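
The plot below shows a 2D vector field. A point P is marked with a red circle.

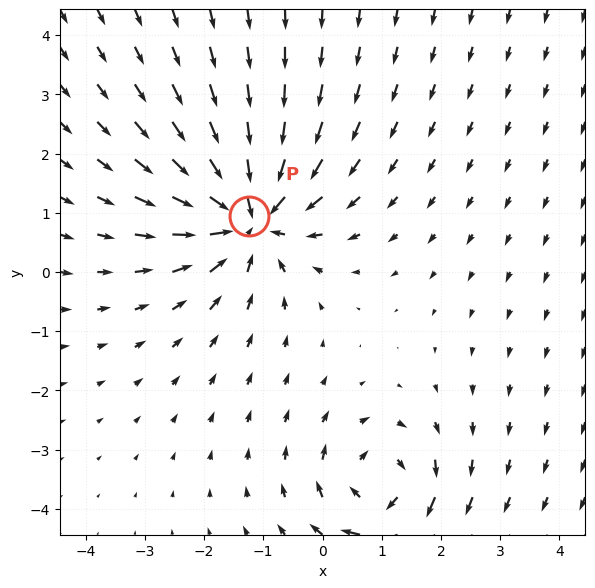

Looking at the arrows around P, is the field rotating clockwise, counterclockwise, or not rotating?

Near P at (-1.2, 0.9) the arrows show no circulation. The curl there is ≈0.

not rotating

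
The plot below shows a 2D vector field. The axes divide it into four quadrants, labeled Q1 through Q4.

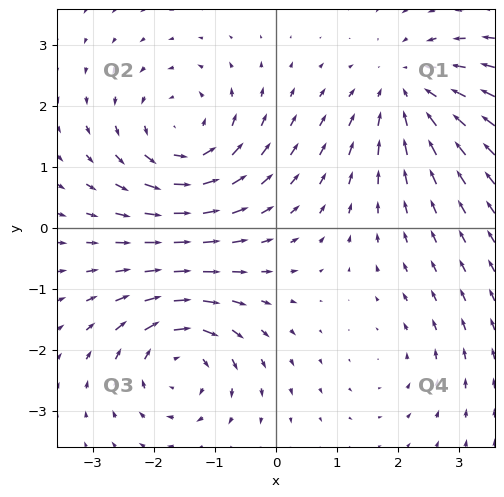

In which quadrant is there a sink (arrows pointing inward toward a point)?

The sink sits at approximately (2.1, 2.3), which lies in quadrant Q1. The divergence there is about -4, negative as expected for a sink.

Q1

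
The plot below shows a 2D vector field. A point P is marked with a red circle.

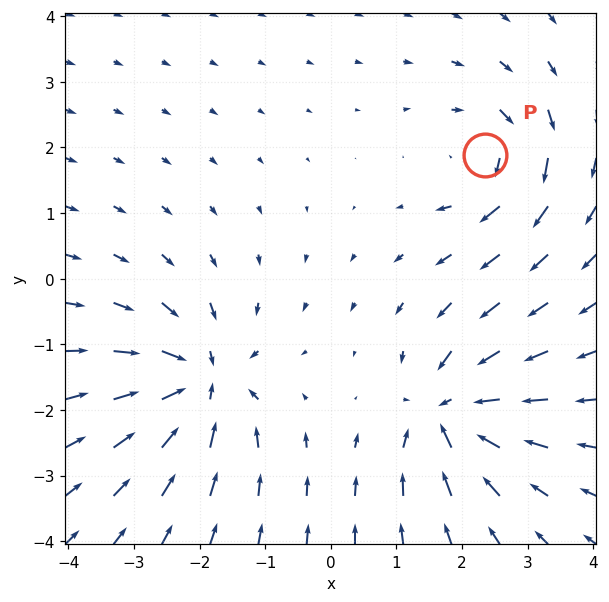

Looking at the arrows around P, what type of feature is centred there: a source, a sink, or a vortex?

At P (2.3, 1.9) the arrows circulate clockwise. Divergence ≈0, curl about -5 — near-zero divergence with nonzero curl is a vortex.

vortex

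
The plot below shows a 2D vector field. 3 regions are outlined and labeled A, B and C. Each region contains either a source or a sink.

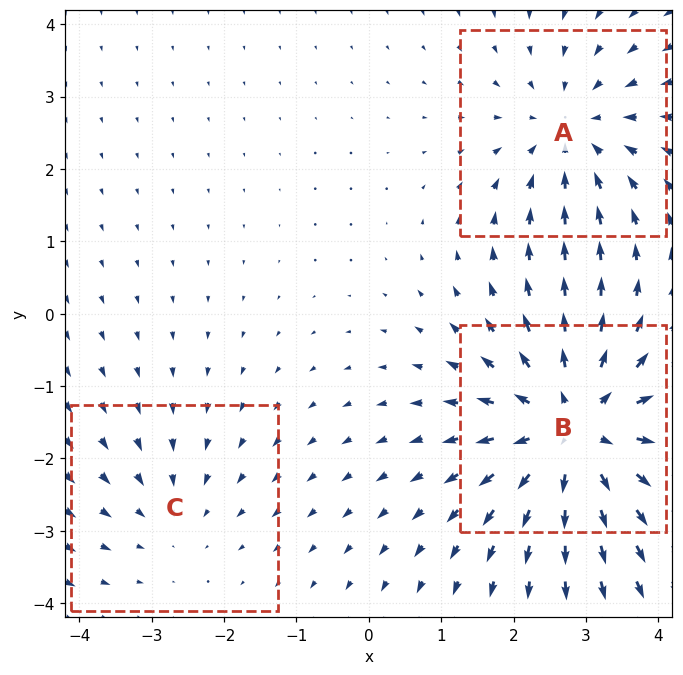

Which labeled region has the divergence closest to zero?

Divergence at each region's feature centre — A: about -3, B: about +5, C: about -2. Region C is closest to zero.

C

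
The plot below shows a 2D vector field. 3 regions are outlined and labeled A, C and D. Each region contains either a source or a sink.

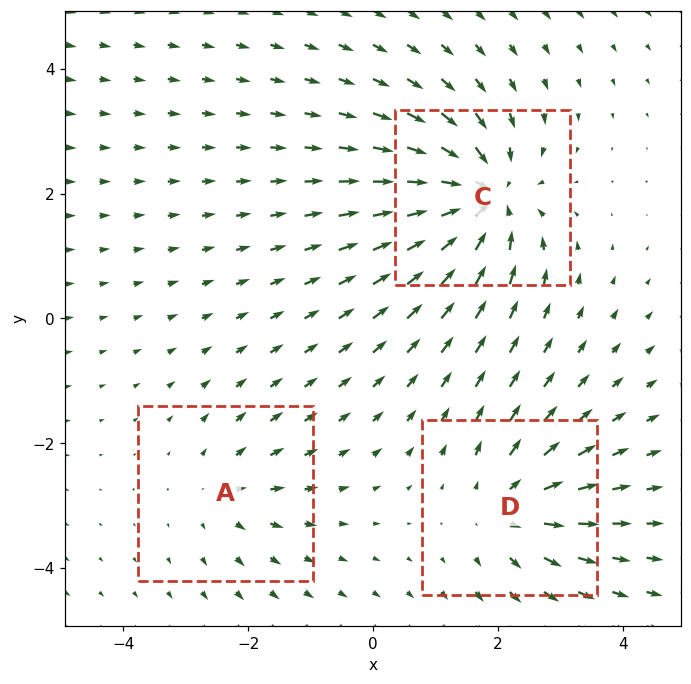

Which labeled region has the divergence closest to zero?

Divergence at each region's feature centre — A: about +2, C: about -5, D: about +3. Region A is closest to zero.

A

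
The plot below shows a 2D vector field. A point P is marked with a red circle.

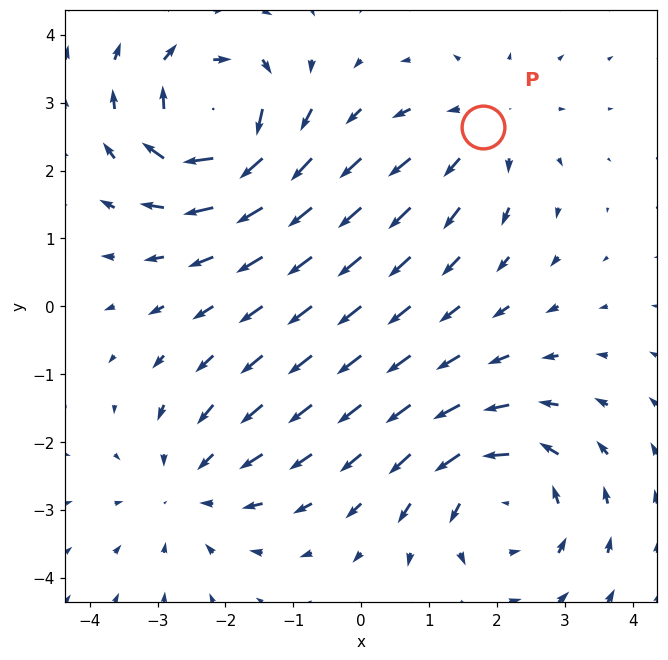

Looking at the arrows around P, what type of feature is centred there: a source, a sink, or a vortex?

source

At P (1.8, 2.6) the arrows spread outward. Divergence about +2, curl ≈0 — positive divergence with near-zero curl is a source.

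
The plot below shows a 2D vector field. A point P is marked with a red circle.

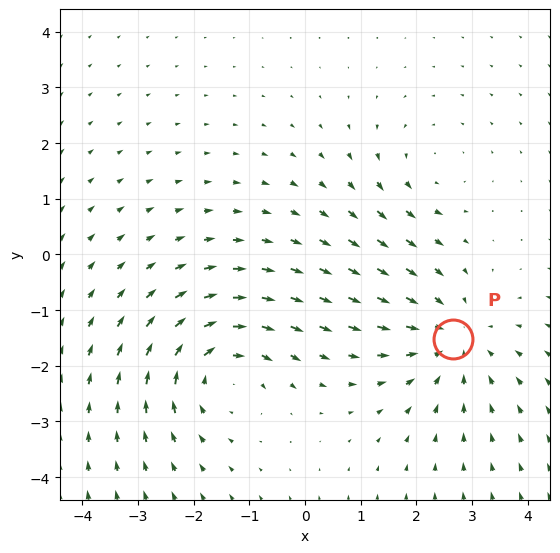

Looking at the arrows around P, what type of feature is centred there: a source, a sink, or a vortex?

At P (2.7, -1.5) the arrows converge inward. Divergence about -3, curl ≈0 — negative divergence with near-zero curl is a sink.

sink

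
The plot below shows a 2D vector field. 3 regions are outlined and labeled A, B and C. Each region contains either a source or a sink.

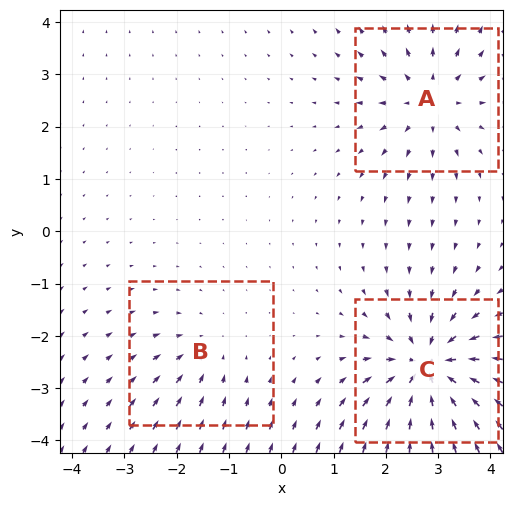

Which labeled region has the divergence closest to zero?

B

Divergence at each region's feature centre — A: about +3, B: about -2, C: about -5. Region B is closest to zero.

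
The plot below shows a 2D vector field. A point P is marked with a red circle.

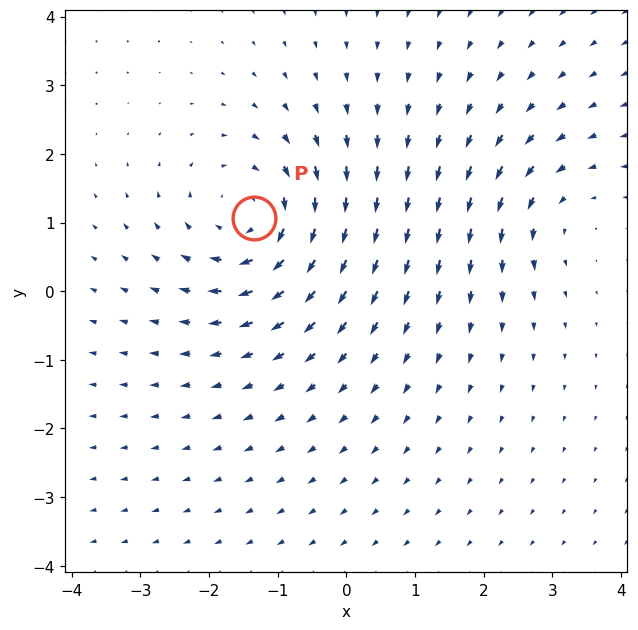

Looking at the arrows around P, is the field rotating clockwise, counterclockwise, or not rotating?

clockwise

Near P at (-1.3, 1.1) the arrows circulate clockwise. The curl (z-component) there is about -4; negative curl means clockwise rotation.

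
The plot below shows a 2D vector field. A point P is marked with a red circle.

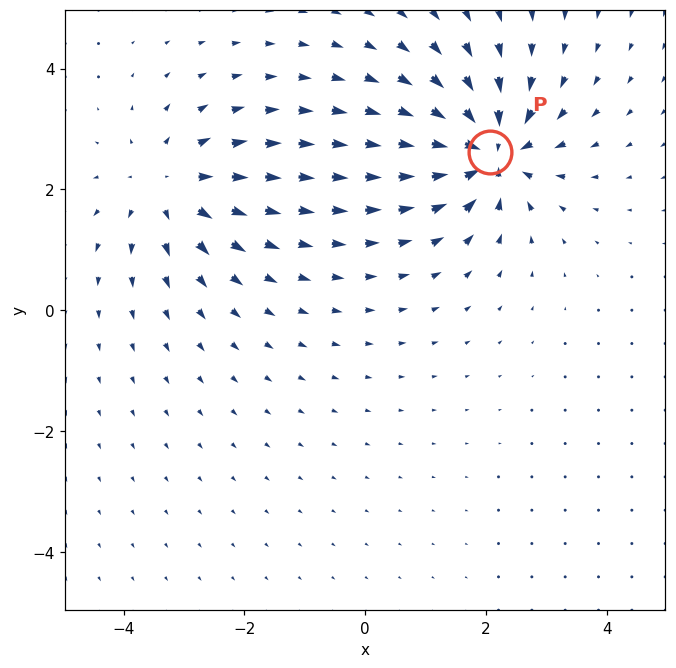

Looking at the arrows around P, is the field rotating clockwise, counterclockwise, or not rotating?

Near P at (2.1, 2.6) the arrows show no circulation. The curl there is ≈0.

not rotating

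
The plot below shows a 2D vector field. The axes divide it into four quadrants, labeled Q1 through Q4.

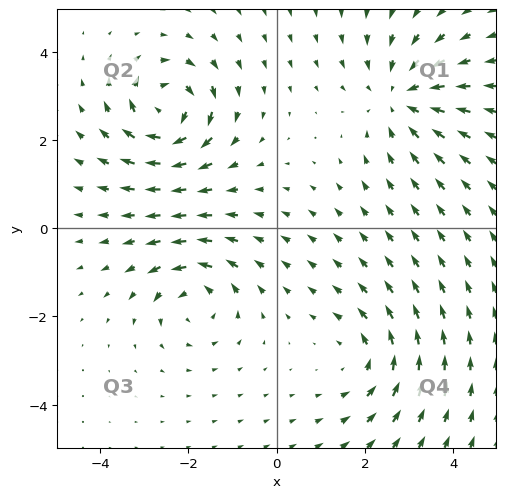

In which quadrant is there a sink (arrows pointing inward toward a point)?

Q1

The sink sits at approximately (2.8, 3.0), which lies in quadrant Q1. The divergence there is about -4, negative as expected for a sink.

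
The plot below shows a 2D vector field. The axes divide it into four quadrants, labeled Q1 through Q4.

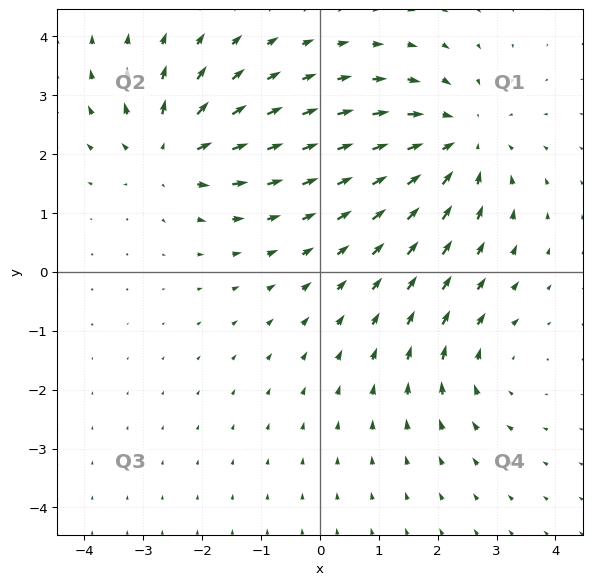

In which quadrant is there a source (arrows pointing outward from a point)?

The source sits at approximately (-2.5, 2.0), which lies in quadrant Q2. The divergence there is about +5, positive as expected for a source.

Q2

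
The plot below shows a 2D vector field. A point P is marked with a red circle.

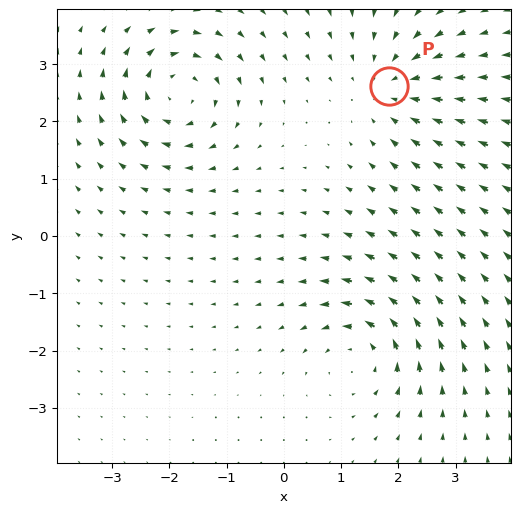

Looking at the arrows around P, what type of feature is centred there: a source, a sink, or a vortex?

sink

At P (1.8, 2.6) the arrows converge inward. Divergence about -4, curl ≈0 — negative divergence with near-zero curl is a sink.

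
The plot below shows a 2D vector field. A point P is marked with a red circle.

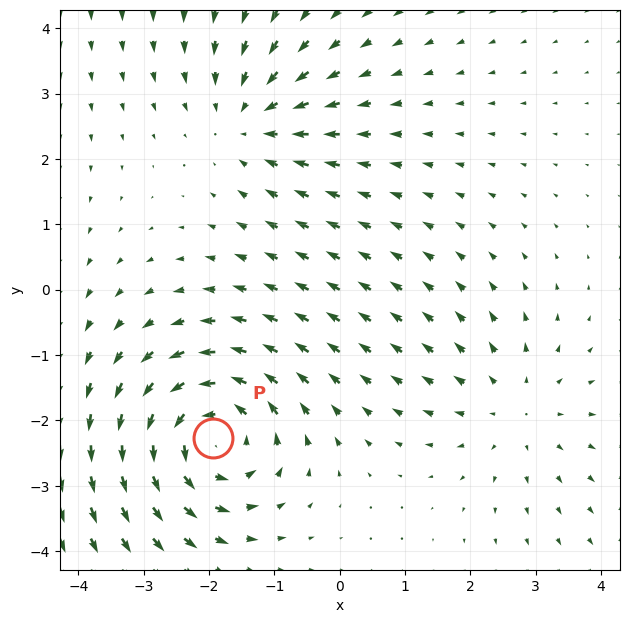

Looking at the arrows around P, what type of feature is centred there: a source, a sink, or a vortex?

vortex

At P (-1.9, -2.3) the arrows circulate counterclockwise. Divergence ≈0, curl about +5 — near-zero divergence with nonzero curl is a vortex.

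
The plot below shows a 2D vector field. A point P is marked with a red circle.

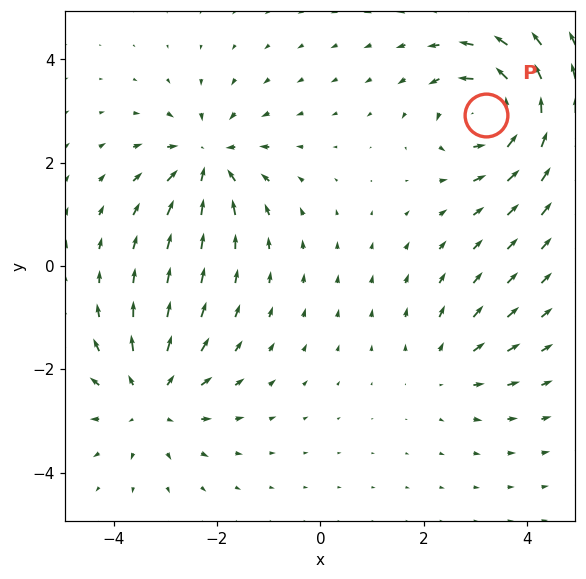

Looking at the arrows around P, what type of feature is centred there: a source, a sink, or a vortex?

At P (3.2, 2.9) the arrows circulate counterclockwise. Divergence ≈0, curl about +7 — near-zero divergence with nonzero curl is a vortex.

vortex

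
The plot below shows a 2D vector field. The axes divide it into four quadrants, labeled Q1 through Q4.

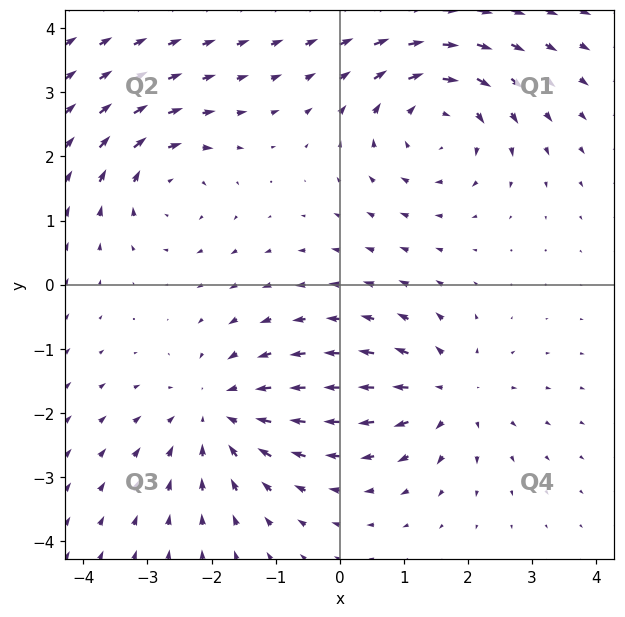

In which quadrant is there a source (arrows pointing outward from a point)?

The source sits at approximately (1.7, -1.7), which lies in quadrant Q4. The divergence there is about +4, positive as expected for a source.

Q4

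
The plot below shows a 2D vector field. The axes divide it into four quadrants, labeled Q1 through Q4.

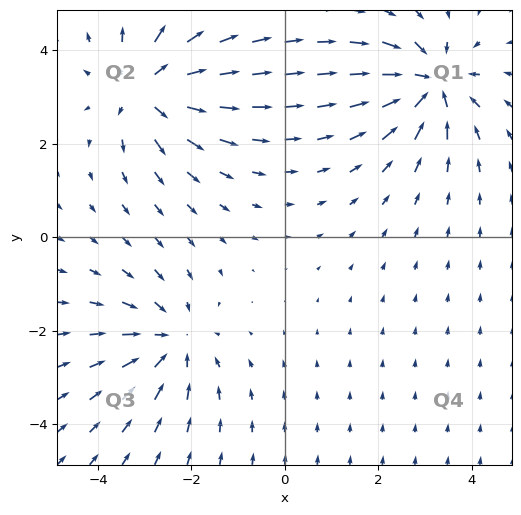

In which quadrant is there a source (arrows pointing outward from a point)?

The source sits at approximately (-2.9, 3.2), which lies in quadrant Q2. The divergence there is about +6, positive as expected for a source.

Q2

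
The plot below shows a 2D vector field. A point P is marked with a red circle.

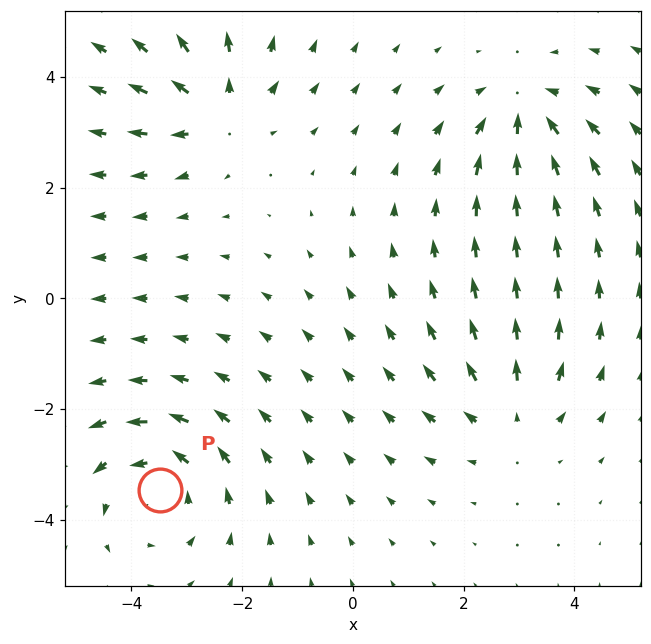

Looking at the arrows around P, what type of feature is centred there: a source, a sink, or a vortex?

vortex

At P (-3.5, -3.5) the arrows circulate counterclockwise. Divergence ≈0, curl about +4 — near-zero divergence with nonzero curl is a vortex.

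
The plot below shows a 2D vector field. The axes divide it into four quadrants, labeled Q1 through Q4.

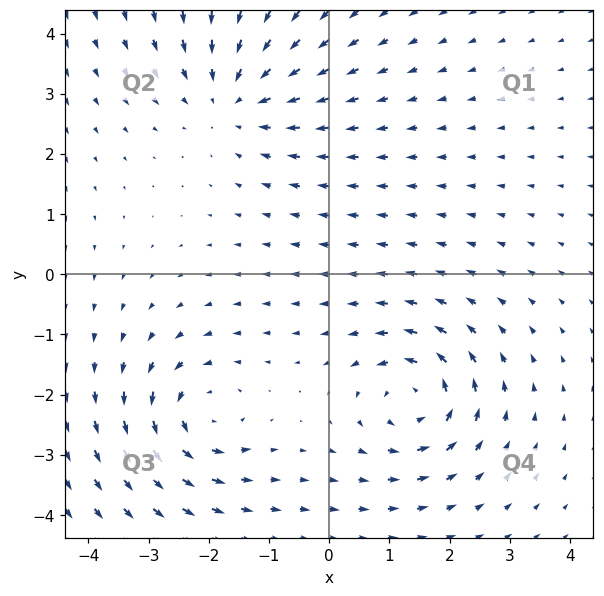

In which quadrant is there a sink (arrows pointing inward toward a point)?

The sink sits at approximately (-1.6, 2.9), which lies in quadrant Q2. The divergence there is about -4, negative as expected for a sink.

Q2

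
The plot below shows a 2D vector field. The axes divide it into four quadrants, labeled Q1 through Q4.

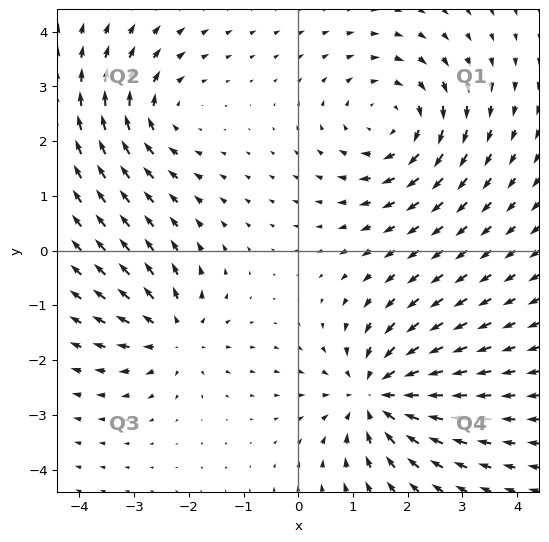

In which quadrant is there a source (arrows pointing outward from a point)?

Q3

The source sits at approximately (-2.3, -1.5), which lies in quadrant Q3. The divergence there is about +4, positive as expected for a source.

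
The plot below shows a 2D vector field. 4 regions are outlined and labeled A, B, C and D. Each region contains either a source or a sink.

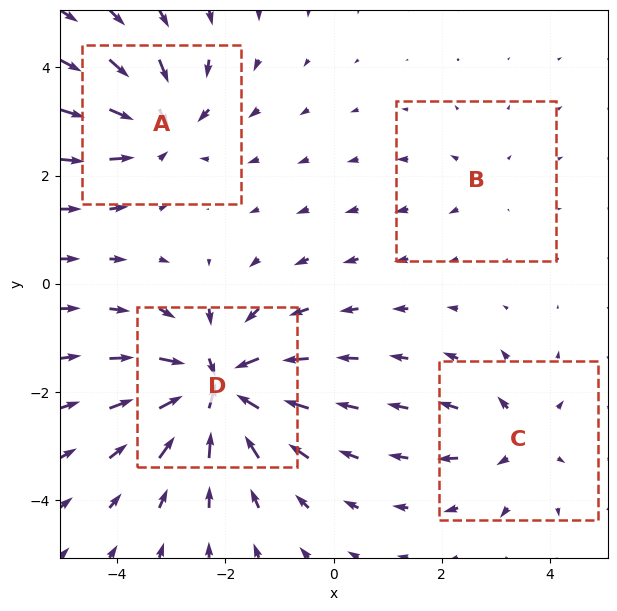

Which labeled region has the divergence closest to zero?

Divergence at each region's feature centre — A: about -5, B: about +2, C: about +4, D: about -8. Region B is closest to zero.

B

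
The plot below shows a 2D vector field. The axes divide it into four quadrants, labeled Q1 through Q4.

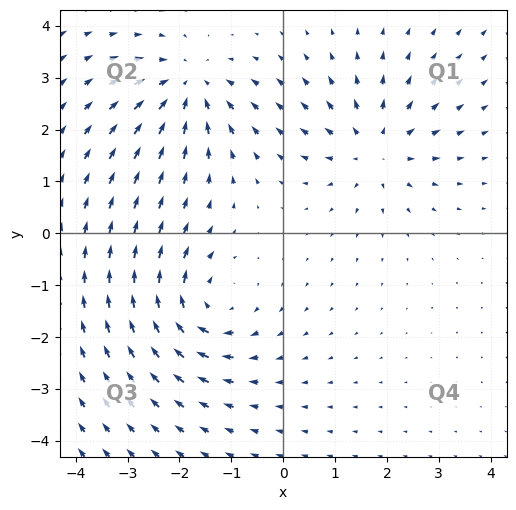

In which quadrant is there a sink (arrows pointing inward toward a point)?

The sink sits at approximately (-1.8, 2.8), which lies in quadrant Q2. The divergence there is about -4, negative as expected for a sink.

Q2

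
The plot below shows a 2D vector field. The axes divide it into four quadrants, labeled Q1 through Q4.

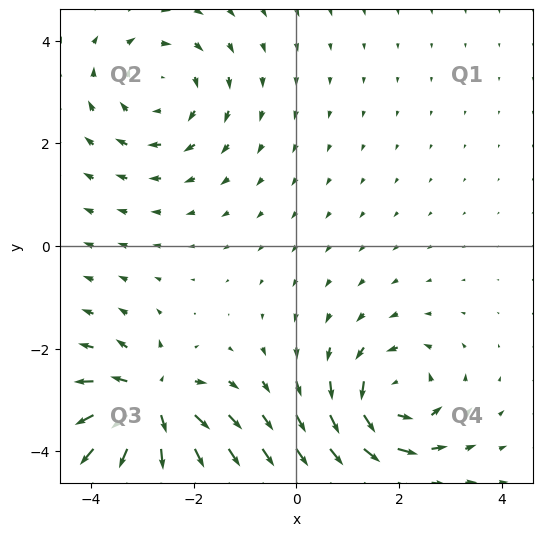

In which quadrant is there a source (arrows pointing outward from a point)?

Q3

The source sits at approximately (-2.8, -3.1), which lies in quadrant Q3. The divergence there is about +7, positive as expected for a source.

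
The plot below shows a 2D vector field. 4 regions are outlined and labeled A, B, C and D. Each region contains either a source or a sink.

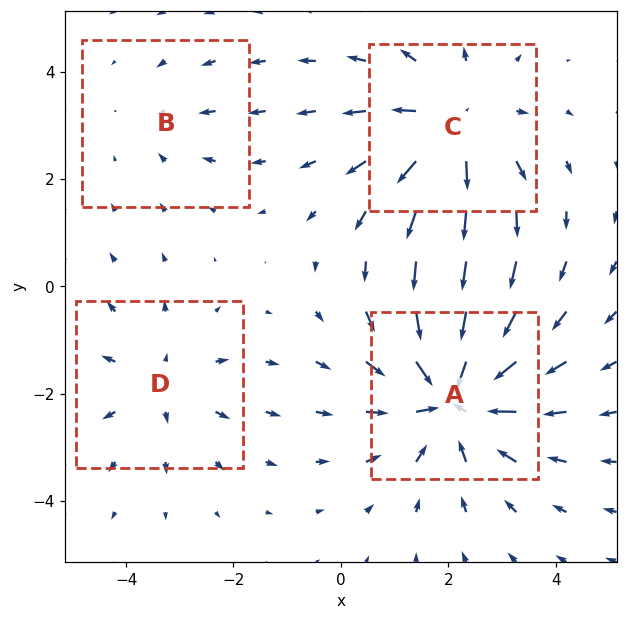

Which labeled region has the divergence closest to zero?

B

Divergence at each region's feature centre — A: about -6, B: about -2, C: about +5, D: about +3. Region B is closest to zero.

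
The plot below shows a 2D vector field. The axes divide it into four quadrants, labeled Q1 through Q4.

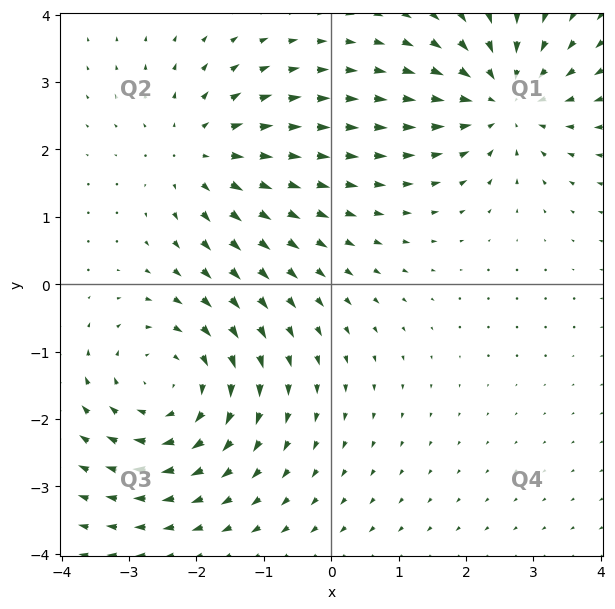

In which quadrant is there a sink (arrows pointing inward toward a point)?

The sink sits at approximately (2.6, 2.7), which lies in quadrant Q1. The divergence there is about -4, negative as expected for a sink.

Q1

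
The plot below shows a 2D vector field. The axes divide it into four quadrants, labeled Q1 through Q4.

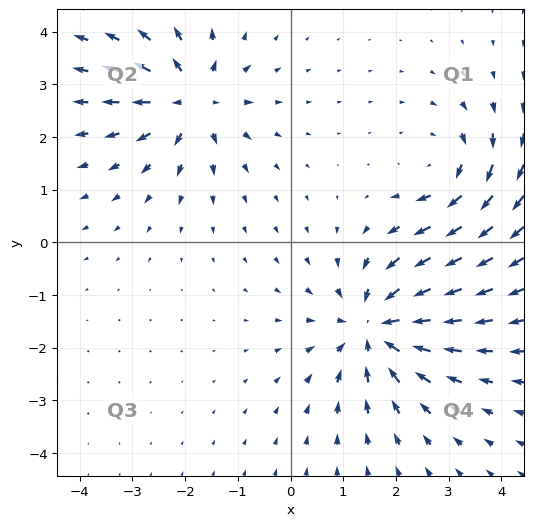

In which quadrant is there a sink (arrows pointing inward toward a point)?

Q4

The sink sits at approximately (1.6, -1.6), which lies in quadrant Q4. The divergence there is about -5, negative as expected for a sink.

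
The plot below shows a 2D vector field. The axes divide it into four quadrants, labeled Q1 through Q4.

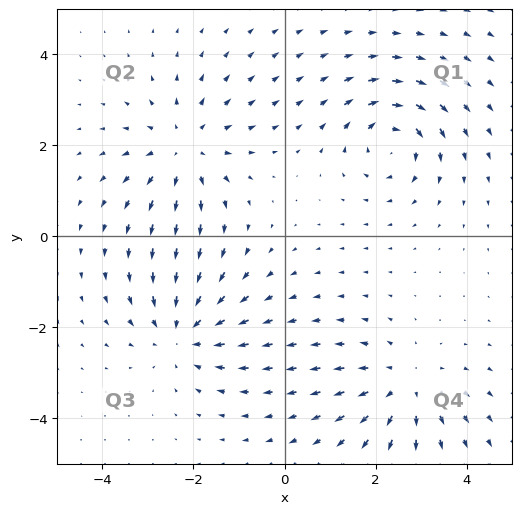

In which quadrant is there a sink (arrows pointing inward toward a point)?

The sink sits at approximately (-2.2, -2.1), which lies in quadrant Q3. The divergence there is about -3, negative as expected for a sink.

Q3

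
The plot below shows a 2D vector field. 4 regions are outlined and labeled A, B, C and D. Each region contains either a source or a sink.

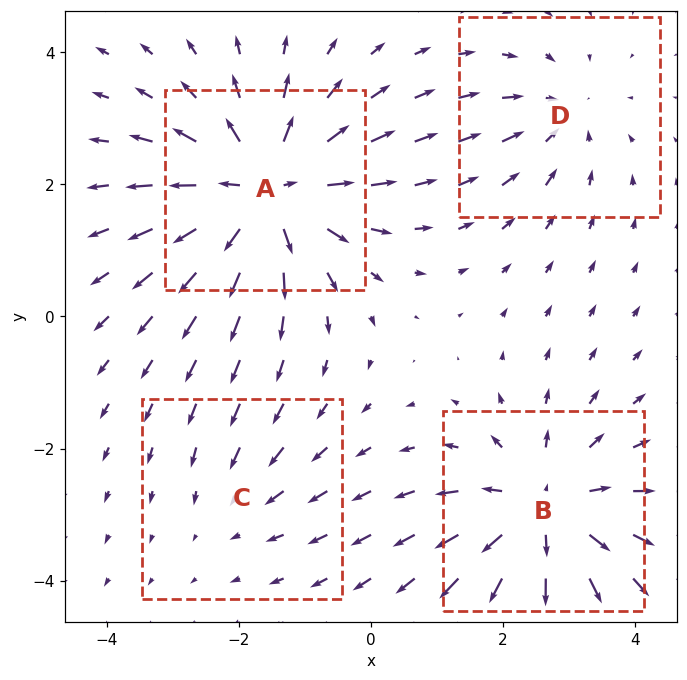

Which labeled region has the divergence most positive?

A

Divergence at each region's feature centre — A: about +7, B: about +5, C: about -2, D: about -3. Region A is most positive.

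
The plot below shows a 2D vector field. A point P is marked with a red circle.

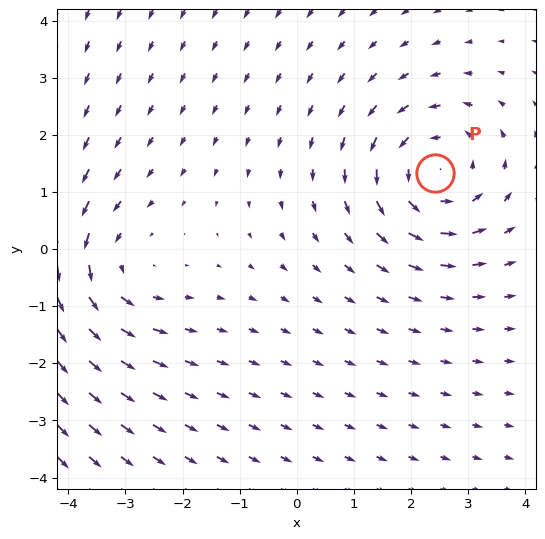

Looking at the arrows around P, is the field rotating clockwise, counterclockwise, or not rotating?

Near P at (2.4, 1.3) the arrows circulate counterclockwise. The curl (z-component) there is about +3; positive curl means counterclockwise rotation.

counterclockwise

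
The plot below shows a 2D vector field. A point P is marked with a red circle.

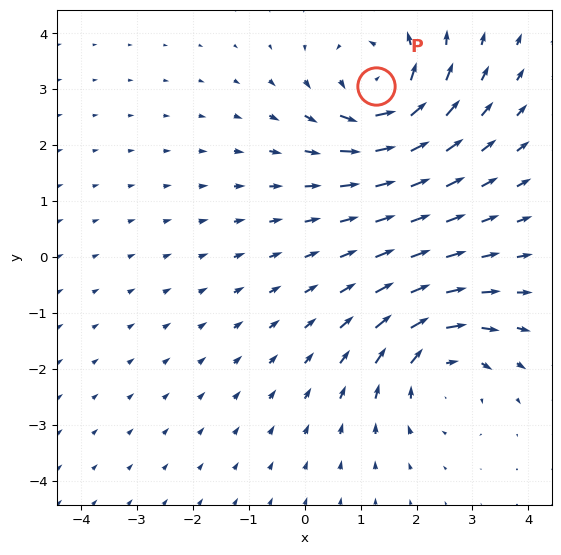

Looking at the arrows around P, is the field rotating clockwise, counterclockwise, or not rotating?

Near P at (1.3, 3.1) the arrows circulate counterclockwise. The curl (z-component) there is about +5; positive curl means counterclockwise rotation.

counterclockwise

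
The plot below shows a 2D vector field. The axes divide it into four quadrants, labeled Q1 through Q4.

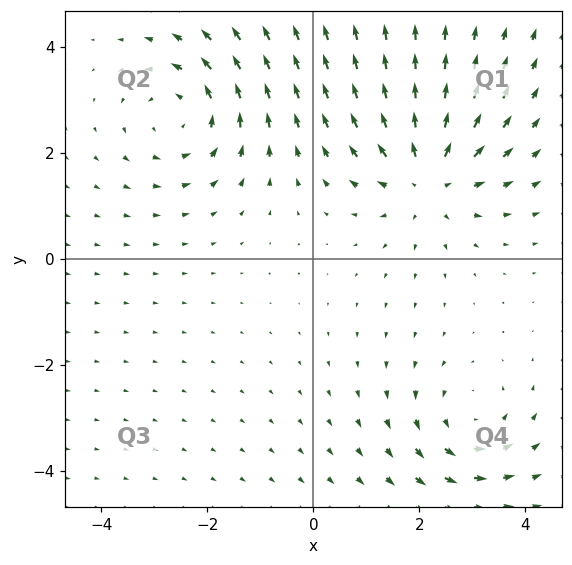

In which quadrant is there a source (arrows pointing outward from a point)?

Q1

The source sits at approximately (2.2, 1.5), which lies in quadrant Q1. The divergence there is about +3, positive as expected for a source.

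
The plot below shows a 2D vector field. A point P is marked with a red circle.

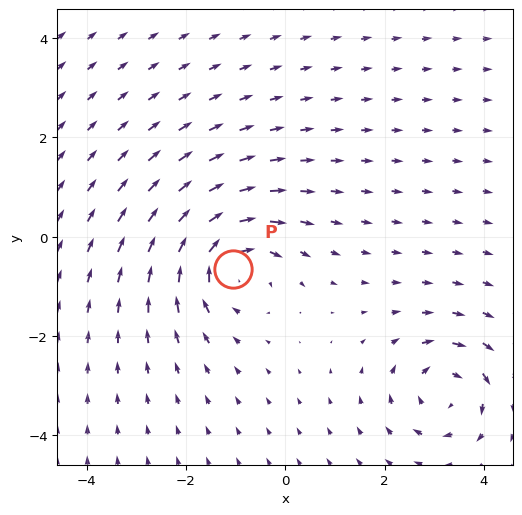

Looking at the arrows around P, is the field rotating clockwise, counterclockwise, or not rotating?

clockwise

Near P at (-1.1, -0.7) the arrows circulate clockwise. The curl (z-component) there is about -5; negative curl means clockwise rotation.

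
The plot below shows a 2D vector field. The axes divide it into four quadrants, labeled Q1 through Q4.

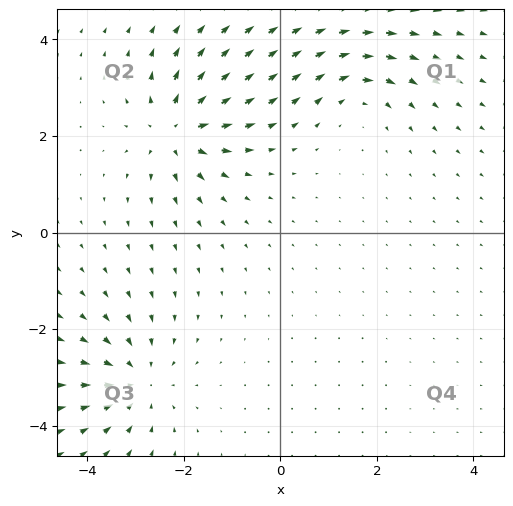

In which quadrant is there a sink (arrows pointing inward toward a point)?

Q3

The sink sits at approximately (-3.0, -3.1), which lies in quadrant Q3. The divergence there is about -4, negative as expected for a sink.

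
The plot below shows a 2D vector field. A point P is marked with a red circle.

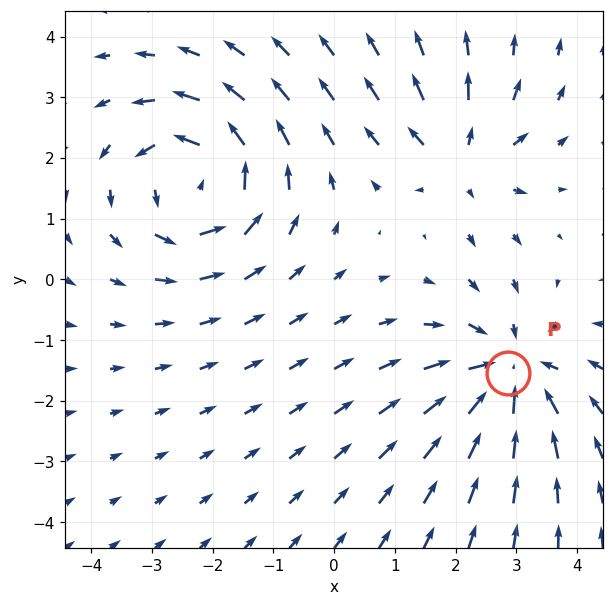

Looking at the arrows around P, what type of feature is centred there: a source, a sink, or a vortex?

At P (2.9, -1.5) the arrows converge inward. Divergence about -4, curl ≈0 — negative divergence with near-zero curl is a sink.

sink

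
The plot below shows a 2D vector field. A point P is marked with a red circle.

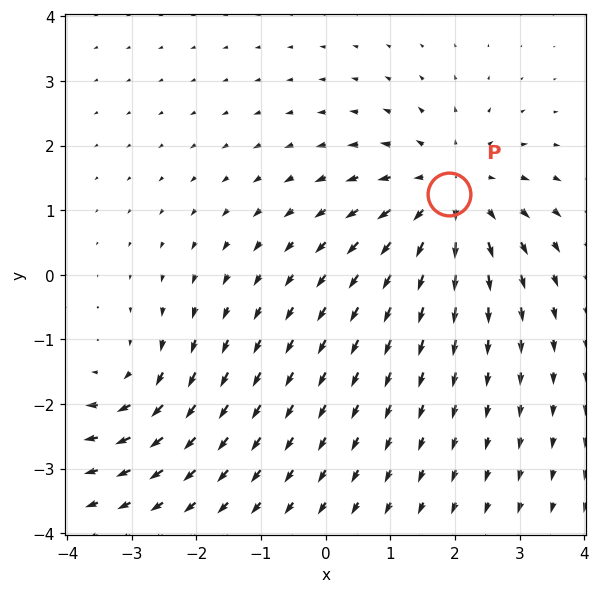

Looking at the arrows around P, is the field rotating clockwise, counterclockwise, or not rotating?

Near P at (1.9, 1.2) the arrows show no circulation. The curl there is ≈0.

not rotating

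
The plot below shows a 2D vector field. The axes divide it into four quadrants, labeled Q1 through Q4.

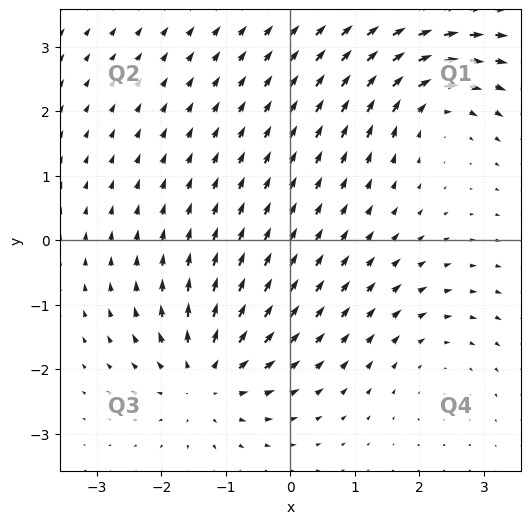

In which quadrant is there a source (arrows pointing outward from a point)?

The source sits at approximately (-1.3, -2.2), which lies in quadrant Q3. The divergence there is about +5, positive as expected for a source.

Q3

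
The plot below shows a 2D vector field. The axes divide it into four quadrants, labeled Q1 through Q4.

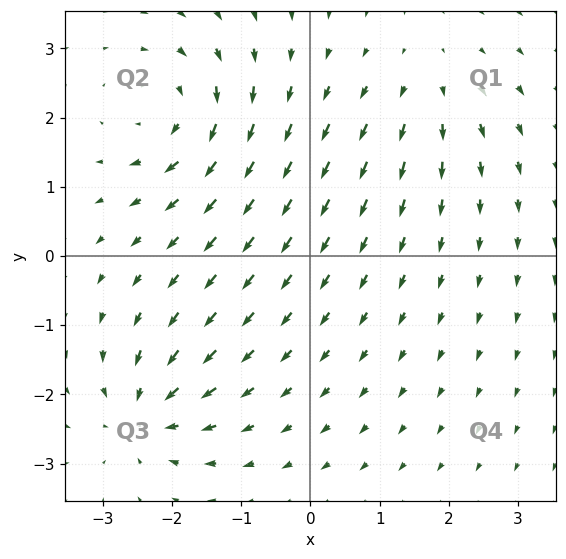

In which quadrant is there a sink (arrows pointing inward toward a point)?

The sink sits at approximately (-2.4, -2.3), which lies in quadrant Q3. The divergence there is about -5, negative as expected for a sink.

Q3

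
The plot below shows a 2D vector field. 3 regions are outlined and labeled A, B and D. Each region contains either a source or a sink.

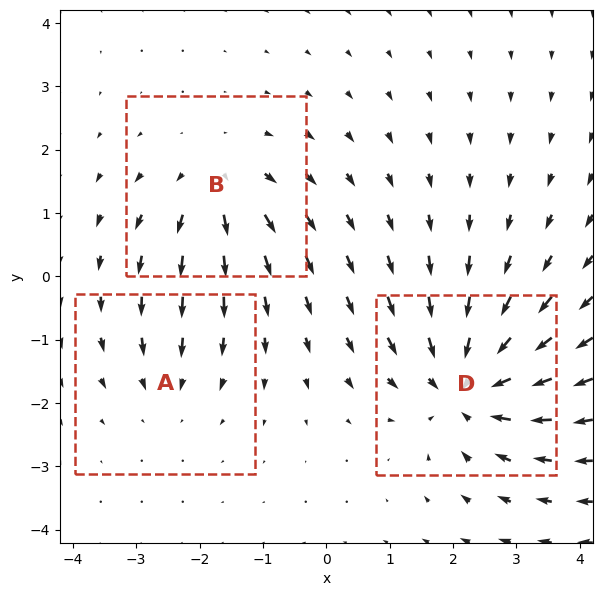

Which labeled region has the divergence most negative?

D

Divergence at each region's feature centre — A: about -2, B: about +3, D: about -5. Region D is most negative.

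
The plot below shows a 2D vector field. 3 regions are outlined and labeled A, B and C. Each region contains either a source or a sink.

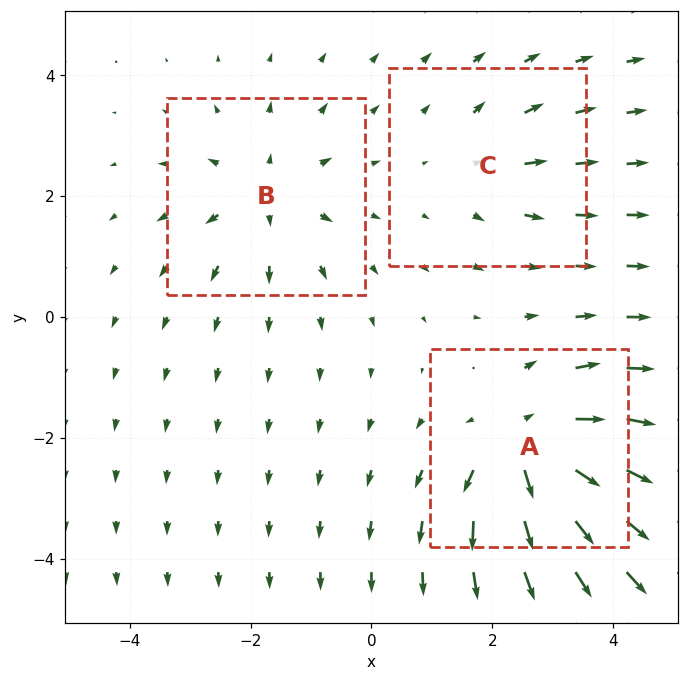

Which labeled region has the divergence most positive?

A

Divergence at each region's feature centre — A: about +5, B: about +3, C: about +2. Region A is most positive.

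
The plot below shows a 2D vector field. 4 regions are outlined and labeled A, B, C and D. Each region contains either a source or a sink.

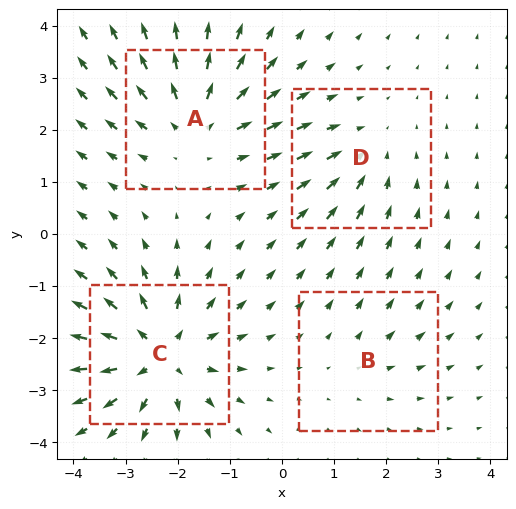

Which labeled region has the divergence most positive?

C

Divergence at each region's feature centre — A: about +5, B: about +2, C: about +7, D: about -3. Region C is most positive.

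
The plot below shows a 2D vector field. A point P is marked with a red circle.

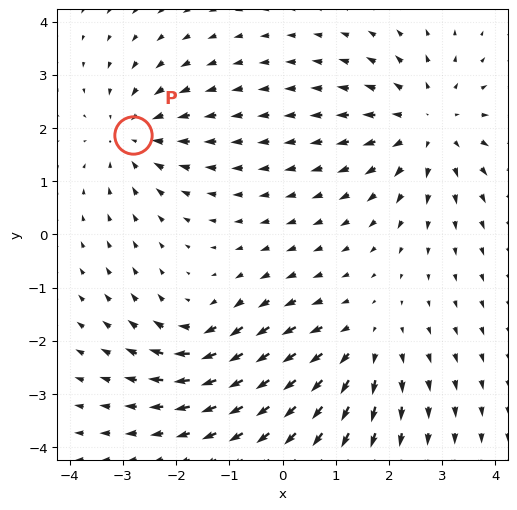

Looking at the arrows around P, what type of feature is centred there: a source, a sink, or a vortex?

sink

At P (-2.8, 1.9) the arrows converge inward. Divergence about -3, curl ≈0 — negative divergence with near-zero curl is a sink.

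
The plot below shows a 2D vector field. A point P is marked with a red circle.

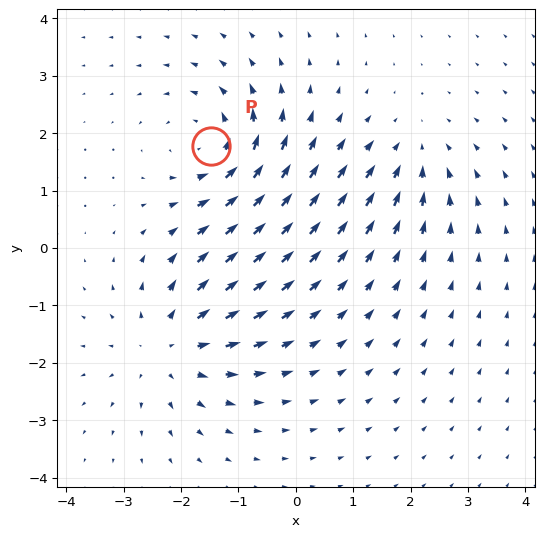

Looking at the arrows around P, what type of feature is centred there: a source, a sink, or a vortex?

vortex

At P (-1.5, 1.8) the arrows circulate counterclockwise. Divergence ≈0, curl about +5 — near-zero divergence with nonzero curl is a vortex.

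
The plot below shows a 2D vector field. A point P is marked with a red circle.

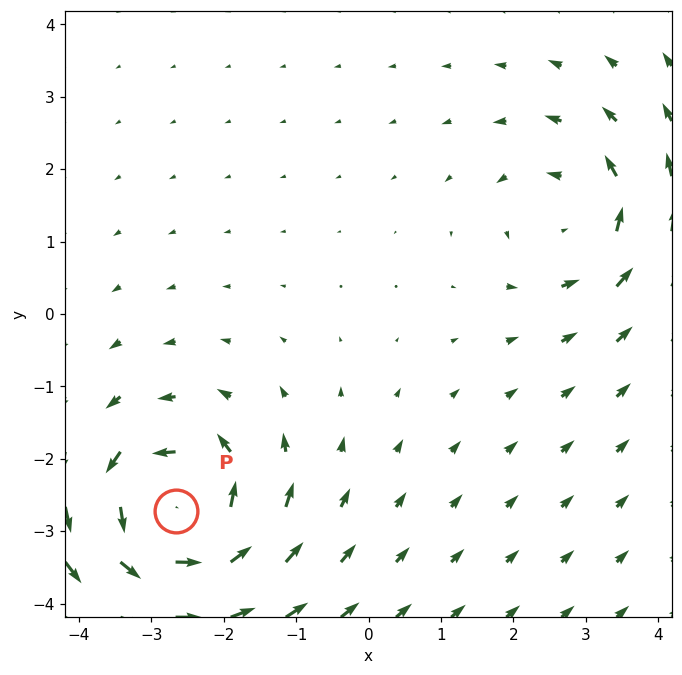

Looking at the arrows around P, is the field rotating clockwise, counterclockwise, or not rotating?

Near P at (-2.7, -2.7) the arrows circulate counterclockwise. The curl (z-component) there is about +7; positive curl means counterclockwise rotation.

counterclockwise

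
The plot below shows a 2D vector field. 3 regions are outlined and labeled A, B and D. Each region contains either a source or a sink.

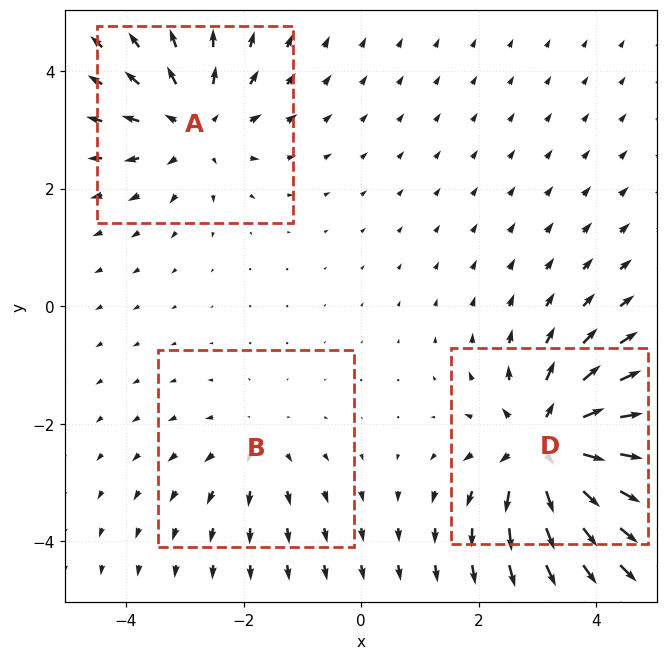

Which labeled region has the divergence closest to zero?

B

Divergence at each region's feature centre — A: about +4, B: about +2, D: about +6. Region B is closest to zero.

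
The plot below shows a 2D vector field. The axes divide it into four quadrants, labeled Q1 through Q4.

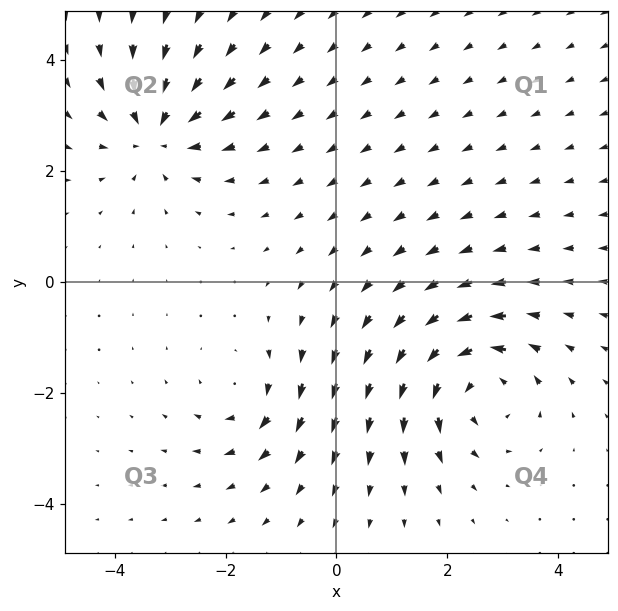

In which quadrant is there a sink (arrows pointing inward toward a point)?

Q2

The sink sits at approximately (-3.2, 2.7), which lies in quadrant Q2. The divergence there is about -5, negative as expected for a sink.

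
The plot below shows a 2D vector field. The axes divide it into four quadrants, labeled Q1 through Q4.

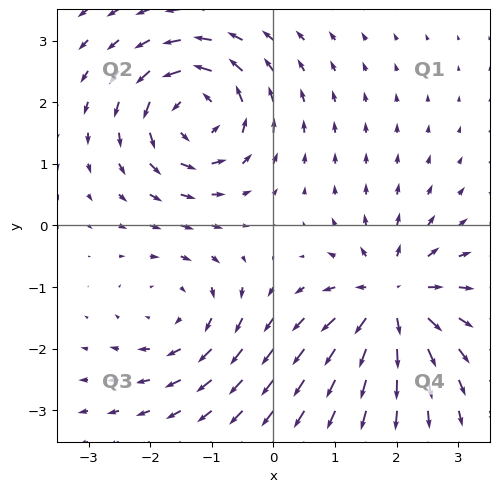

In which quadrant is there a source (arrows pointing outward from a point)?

Q4

The source sits at approximately (1.9, -1.2), which lies in quadrant Q4. The divergence there is about +5, positive as expected for a source.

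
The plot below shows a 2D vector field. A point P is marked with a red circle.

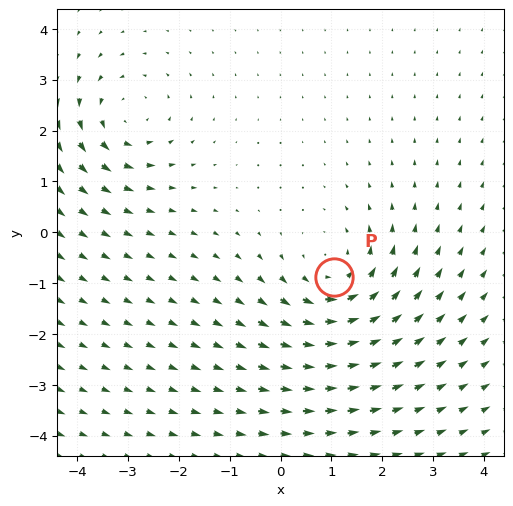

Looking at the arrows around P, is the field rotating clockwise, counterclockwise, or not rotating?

counterclockwise

Near P at (1.0, -0.9) the arrows circulate counterclockwise. The curl (z-component) there is about +3; positive curl means counterclockwise rotation.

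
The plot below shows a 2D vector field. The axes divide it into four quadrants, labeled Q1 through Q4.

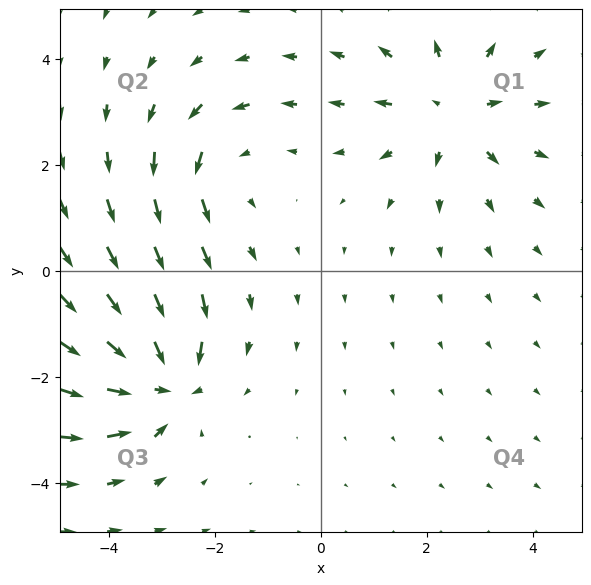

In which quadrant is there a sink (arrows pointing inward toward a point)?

Q3

The sink sits at approximately (-3.0, -2.1), which lies in quadrant Q3. The divergence there is about -7, negative as expected for a sink.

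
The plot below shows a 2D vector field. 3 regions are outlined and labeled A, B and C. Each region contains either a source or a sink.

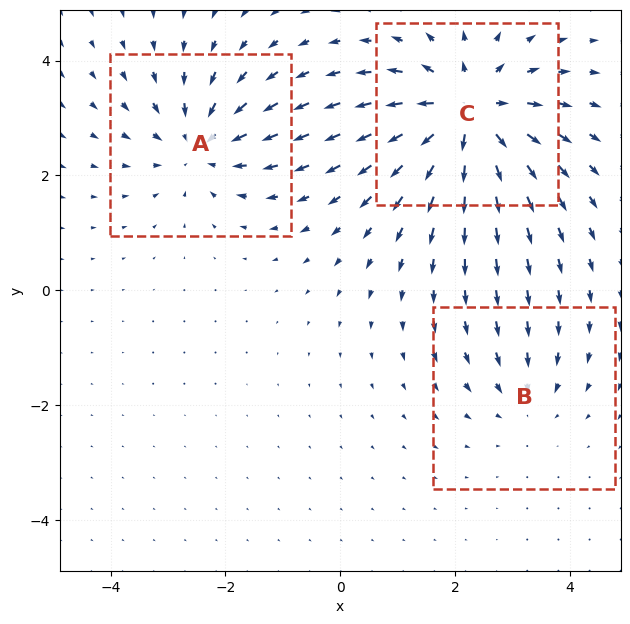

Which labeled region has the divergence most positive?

Divergence at each region's feature centre — A: about -3, B: about -2, C: about +5. Region C is most positive.

C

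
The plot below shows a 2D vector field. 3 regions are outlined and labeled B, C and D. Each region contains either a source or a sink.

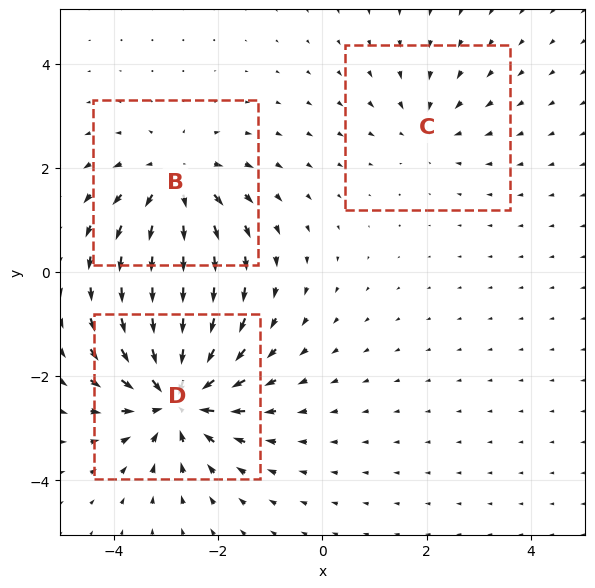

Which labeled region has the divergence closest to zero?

Divergence at each region's feature centre — B: about +4, C: about -2, D: about -5. Region C is closest to zero.

C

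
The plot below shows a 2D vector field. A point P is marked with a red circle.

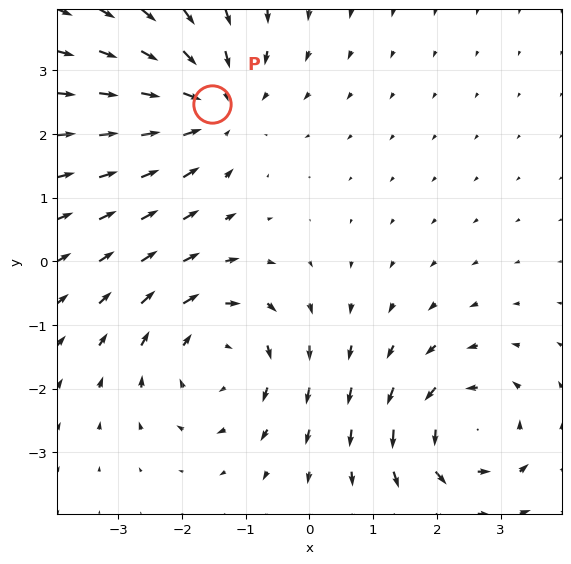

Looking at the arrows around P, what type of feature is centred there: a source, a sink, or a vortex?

sink

At P (-1.5, 2.5) the arrows converge inward. Divergence about -3, curl ≈0 — negative divergence with near-zero curl is a sink.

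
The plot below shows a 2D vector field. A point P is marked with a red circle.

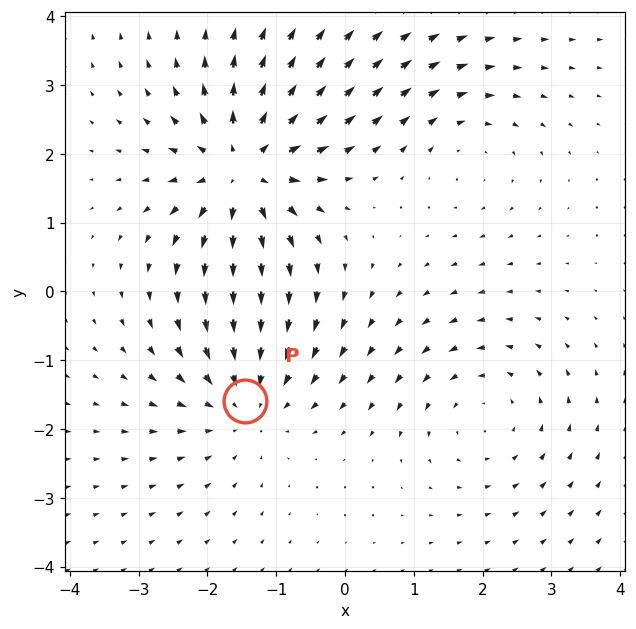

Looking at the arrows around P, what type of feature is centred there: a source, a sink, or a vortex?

sink

At P (-1.5, -1.6) the arrows converge inward. Divergence about -3, curl ≈0 — negative divergence with near-zero curl is a sink.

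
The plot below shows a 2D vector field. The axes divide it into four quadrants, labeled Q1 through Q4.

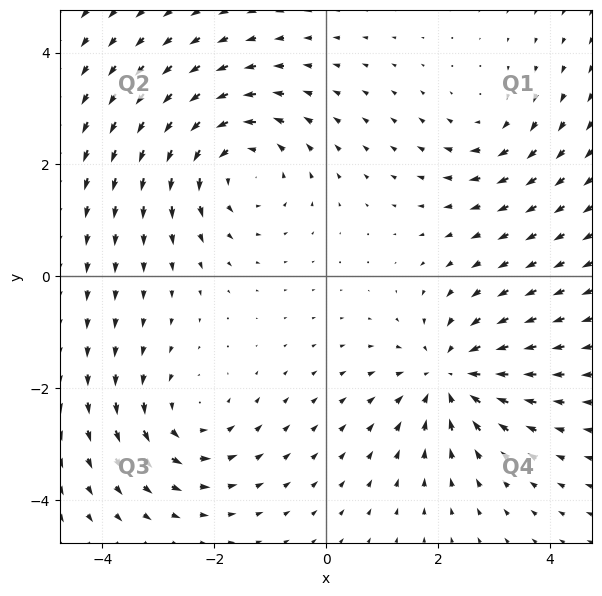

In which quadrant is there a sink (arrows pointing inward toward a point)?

The sink sits at approximately (2.2, -1.8), which lies in quadrant Q4. The divergence there is about -4, negative as expected for a sink.

Q4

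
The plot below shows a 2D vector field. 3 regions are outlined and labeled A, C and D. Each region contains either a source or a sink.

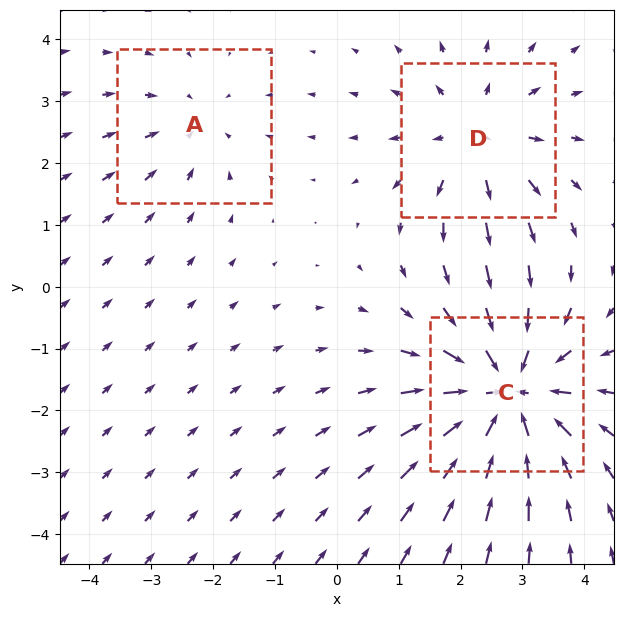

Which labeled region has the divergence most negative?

C

Divergence at each region's feature centre — A: about -2, C: about -5, D: about +3. Region C is most negative.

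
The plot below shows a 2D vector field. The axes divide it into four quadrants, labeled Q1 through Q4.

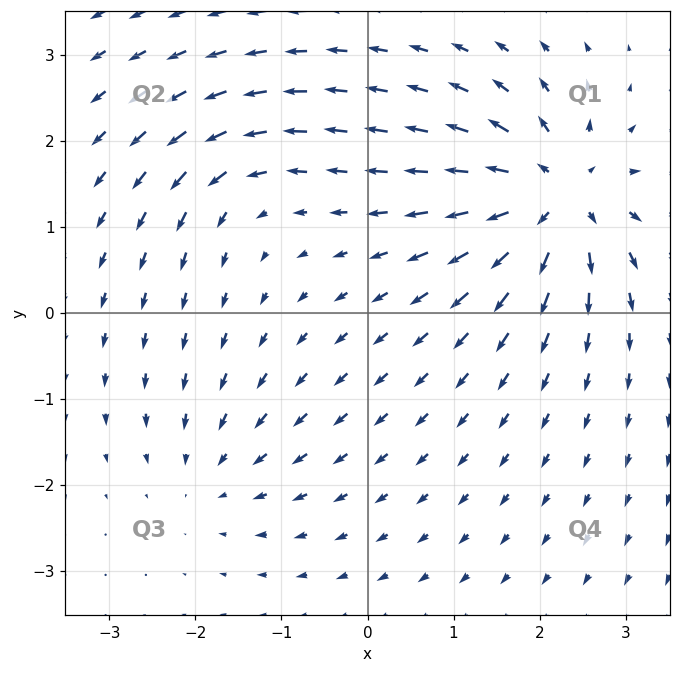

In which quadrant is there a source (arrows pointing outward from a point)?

Q1

The source sits at approximately (2.2, 1.4), which lies in quadrant Q1. The divergence there is about +7, positive as expected for a source.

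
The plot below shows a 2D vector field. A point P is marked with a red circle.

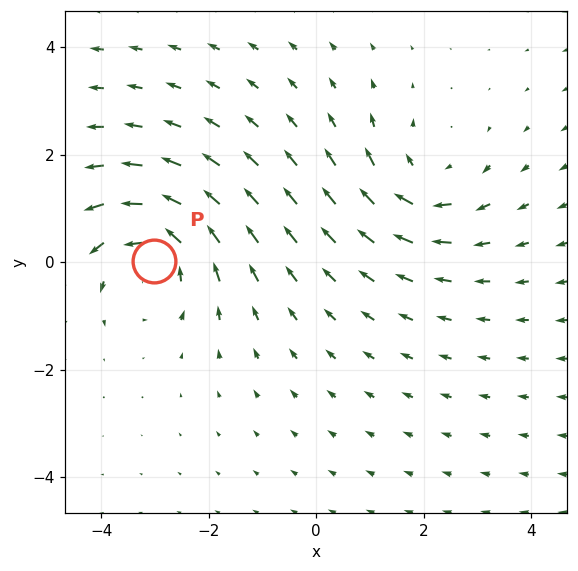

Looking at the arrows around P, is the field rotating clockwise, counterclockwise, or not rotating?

counterclockwise

Near P at (-3.0, 0.0) the arrows circulate counterclockwise. The curl (z-component) there is about +5; positive curl means counterclockwise rotation.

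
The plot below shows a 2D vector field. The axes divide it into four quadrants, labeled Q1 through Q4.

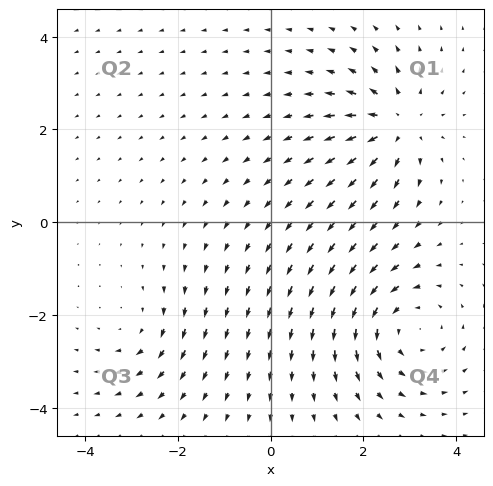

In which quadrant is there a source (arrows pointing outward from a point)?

The source sits at approximately (2.7, 2.1), which lies in quadrant Q1. The divergence there is about +5, positive as expected for a source.

Q1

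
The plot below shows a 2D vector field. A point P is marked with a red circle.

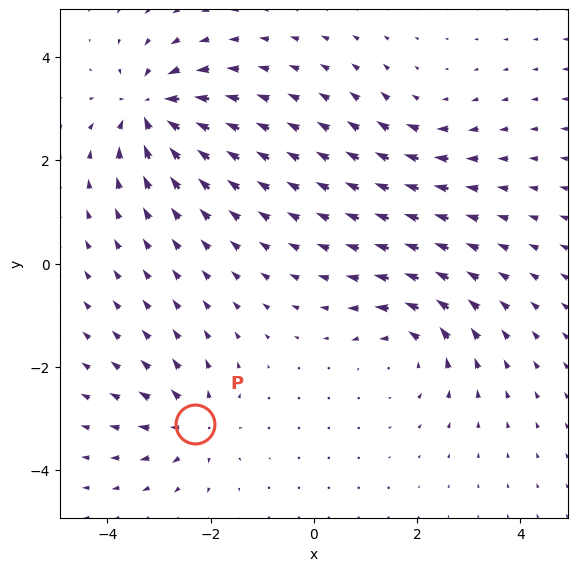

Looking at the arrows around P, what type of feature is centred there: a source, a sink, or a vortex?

source

At P (-2.3, -3.1) the arrows spread outward. Divergence about +5, curl ≈0 — positive divergence with near-zero curl is a source.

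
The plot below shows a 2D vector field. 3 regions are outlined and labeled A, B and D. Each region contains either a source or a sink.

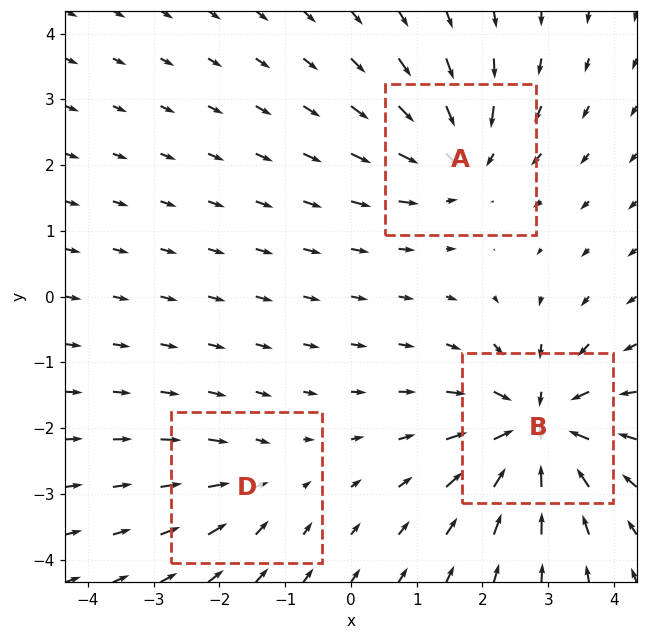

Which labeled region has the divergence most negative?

Divergence at each region's feature centre — A: about -4, B: about -6, D: about -2. Region B is most negative.

B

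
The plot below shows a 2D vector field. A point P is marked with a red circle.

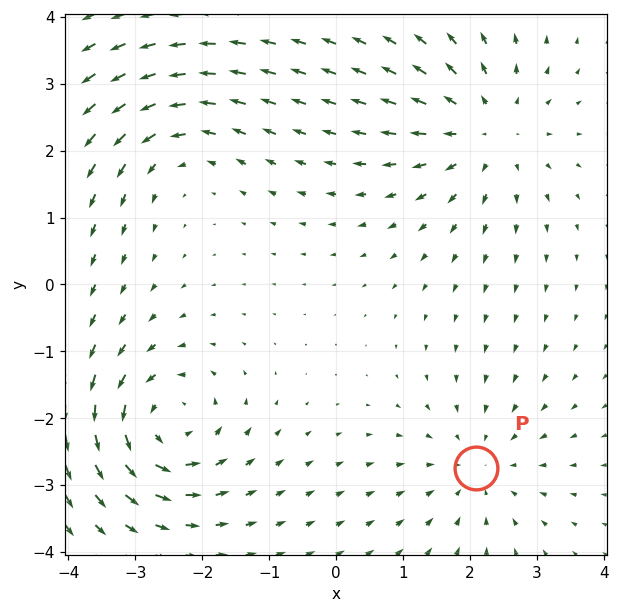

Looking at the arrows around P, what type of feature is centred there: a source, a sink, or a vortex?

At P (2.1, -2.7) the arrows converge inward. Divergence about -3, curl ≈0 — negative divergence with near-zero curl is a sink.

sink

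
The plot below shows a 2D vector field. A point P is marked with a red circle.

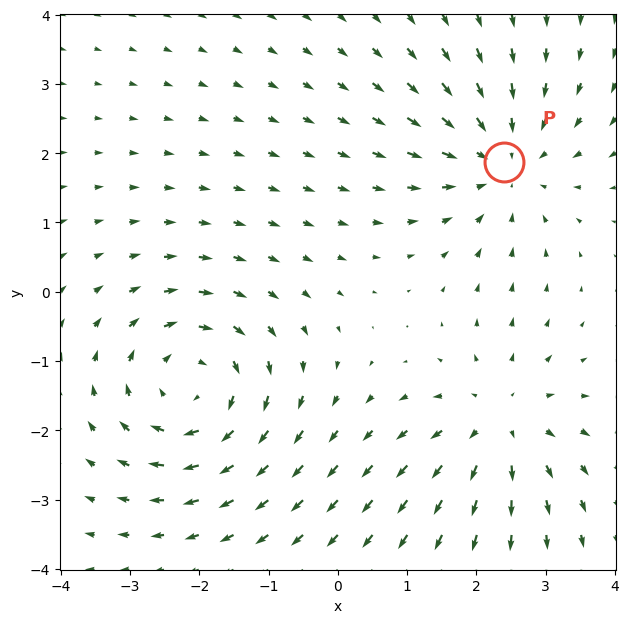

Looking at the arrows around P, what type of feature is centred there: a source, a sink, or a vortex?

At P (2.4, 1.9) the arrows converge inward. Divergence about -3, curl ≈0 — negative divergence with near-zero curl is a sink.

sink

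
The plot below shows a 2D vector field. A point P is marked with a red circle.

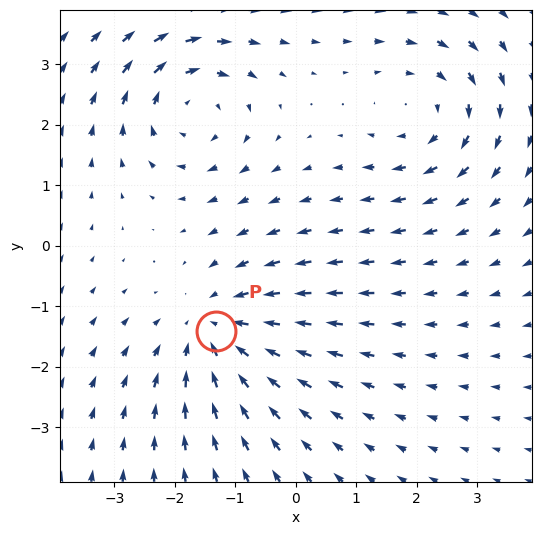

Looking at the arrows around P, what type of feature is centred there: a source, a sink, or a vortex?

sink

At P (-1.3, -1.4) the arrows converge inward. Divergence about -3, curl ≈0 — negative divergence with near-zero curl is a sink.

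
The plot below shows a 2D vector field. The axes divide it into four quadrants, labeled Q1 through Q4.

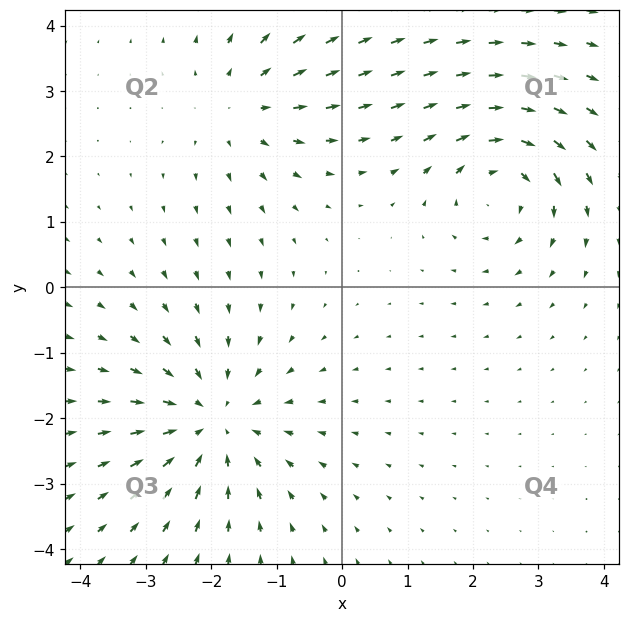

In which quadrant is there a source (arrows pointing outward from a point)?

The source sits at approximately (-1.5, 2.8), which lies in quadrant Q2. The divergence there is about +3, positive as expected for a source.

Q2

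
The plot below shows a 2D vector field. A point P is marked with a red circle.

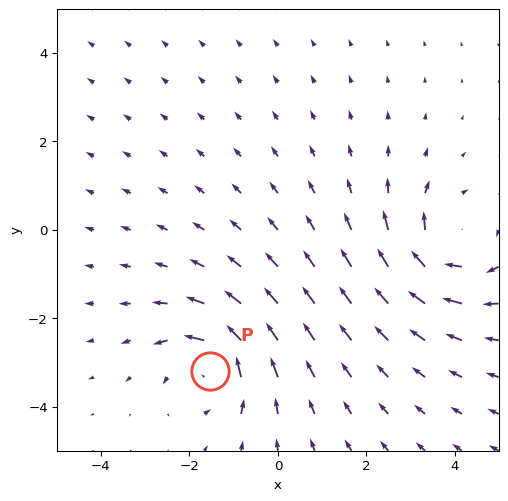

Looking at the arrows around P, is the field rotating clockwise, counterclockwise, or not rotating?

counterclockwise

Near P at (-1.5, -3.2) the arrows circulate counterclockwise. The curl (z-component) there is about +5; positive curl means counterclockwise rotation.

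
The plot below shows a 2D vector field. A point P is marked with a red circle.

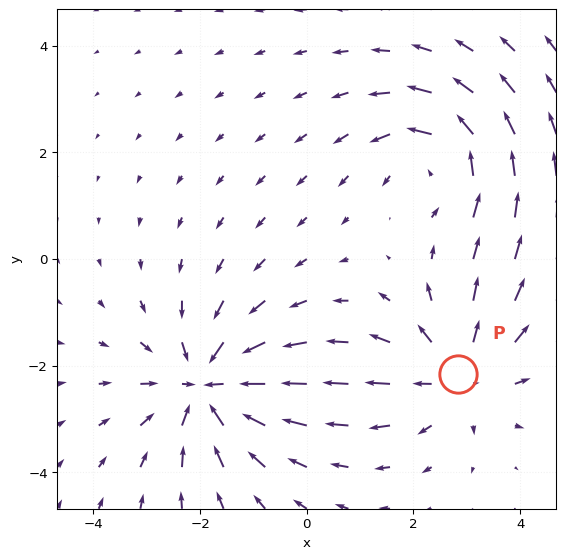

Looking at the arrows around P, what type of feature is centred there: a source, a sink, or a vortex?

At P (2.8, -2.2) the arrows spread outward. Divergence about +3, curl ≈0 — positive divergence with near-zero curl is a source.

source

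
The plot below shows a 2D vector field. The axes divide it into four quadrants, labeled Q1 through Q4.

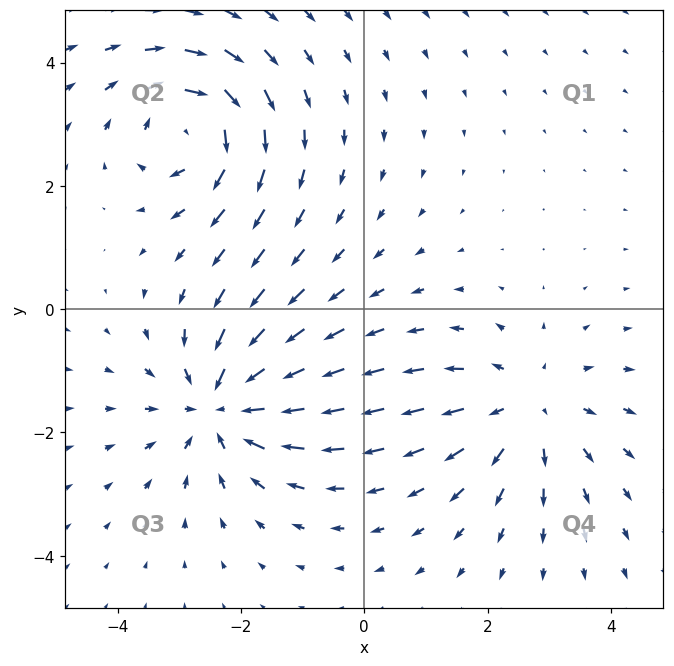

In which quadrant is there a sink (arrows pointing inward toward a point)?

The sink sits at approximately (-2.3, -1.6), which lies in quadrant Q3. The divergence there is about -4, negative as expected for a sink.

Q3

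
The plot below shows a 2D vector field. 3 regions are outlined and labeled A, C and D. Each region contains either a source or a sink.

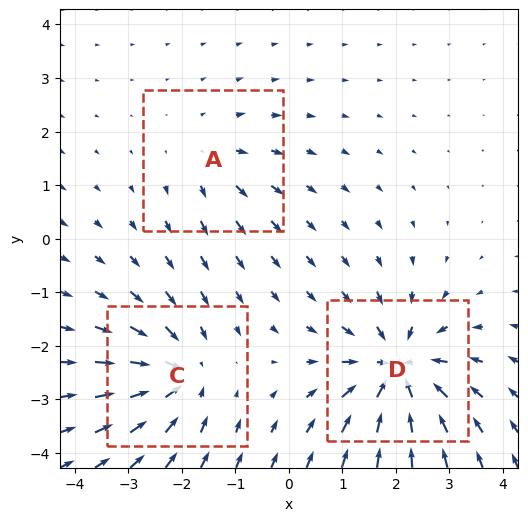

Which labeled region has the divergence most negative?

Divergence at each region's feature centre — A: about +2, C: about -4, D: about -6. Region D is most negative.

D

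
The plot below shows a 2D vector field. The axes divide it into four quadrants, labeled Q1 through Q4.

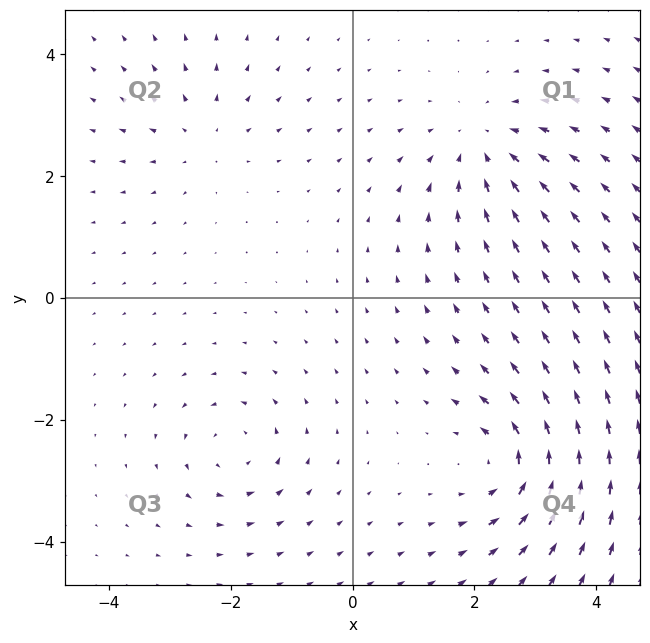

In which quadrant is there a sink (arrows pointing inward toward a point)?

The sink sits at approximately (2.2, 2.5), which lies in quadrant Q1. The divergence there is about -4, negative as expected for a sink.

Q1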